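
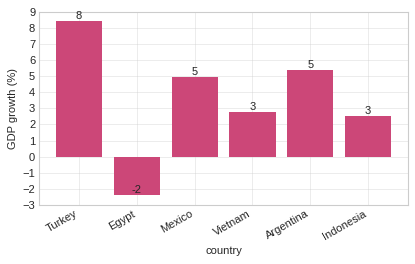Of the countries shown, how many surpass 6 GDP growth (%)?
1

Above 6: Turkey.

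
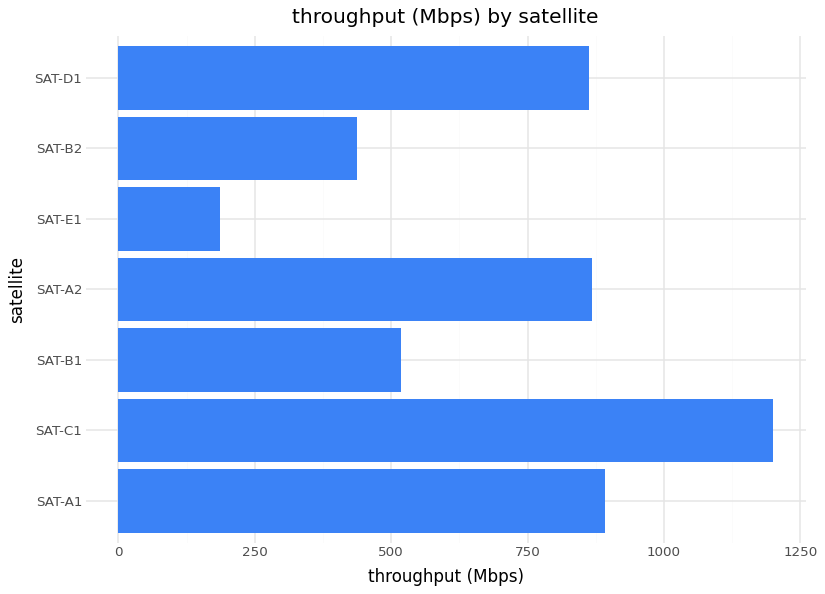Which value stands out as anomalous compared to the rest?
SAT-E1

SAT-E1 ≈ 200; the rest sit between ≈ 400 and ≈ 1200.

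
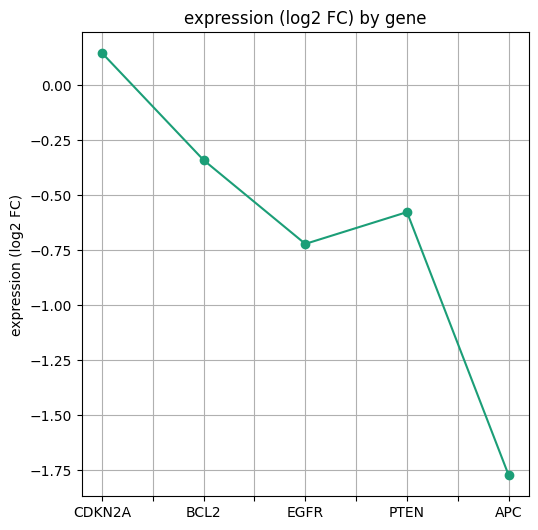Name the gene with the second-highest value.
BCL2

Top 3: CDKN2A ≈ 0.2, BCL2 ≈ -0.4, PTEN ≈ -0.6.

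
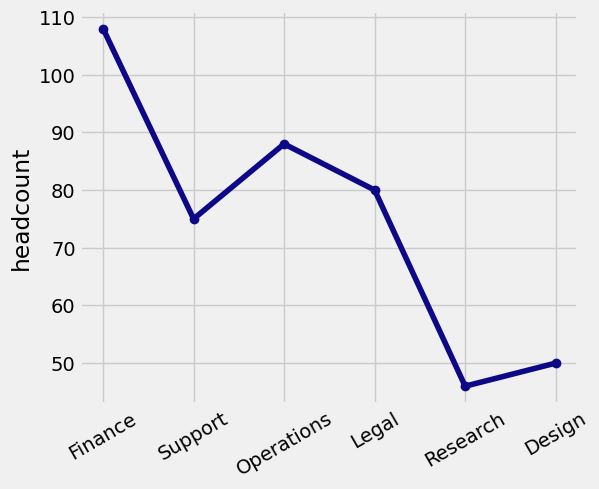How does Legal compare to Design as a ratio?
Legal ≈ 80, Design ≈ 50; 80/50 ≈ 1.6.

≈ 1.6×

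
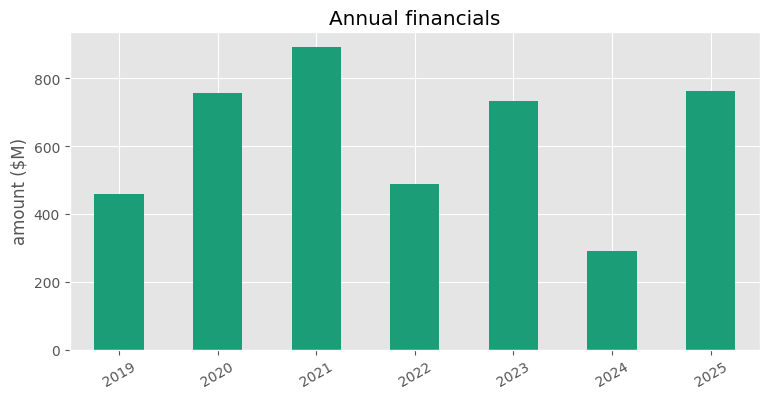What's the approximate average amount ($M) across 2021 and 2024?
(900 + 300) / 2 ≈ 600.

≈ 600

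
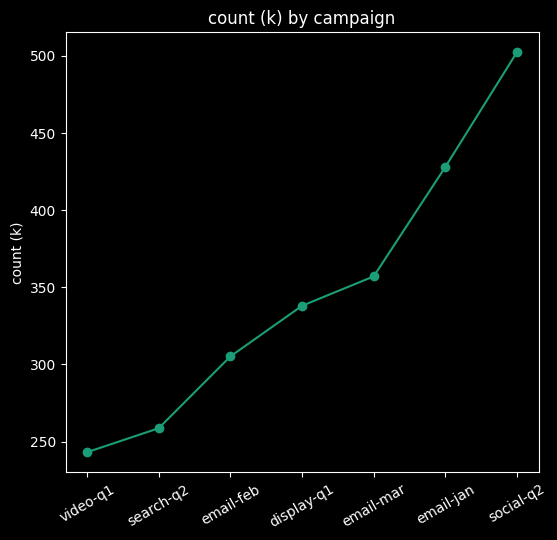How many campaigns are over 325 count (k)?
Above 325: display-q1, email-mar, email-jan, social-q2.

4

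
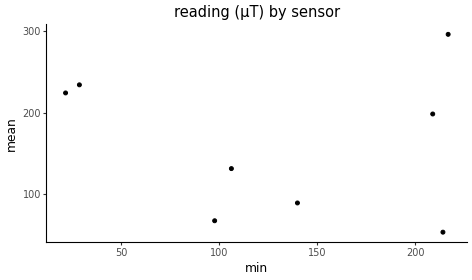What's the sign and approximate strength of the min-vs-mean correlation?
Points are roughly uncorrelated; weak (|r| ≈ 0.1).

no clear correlation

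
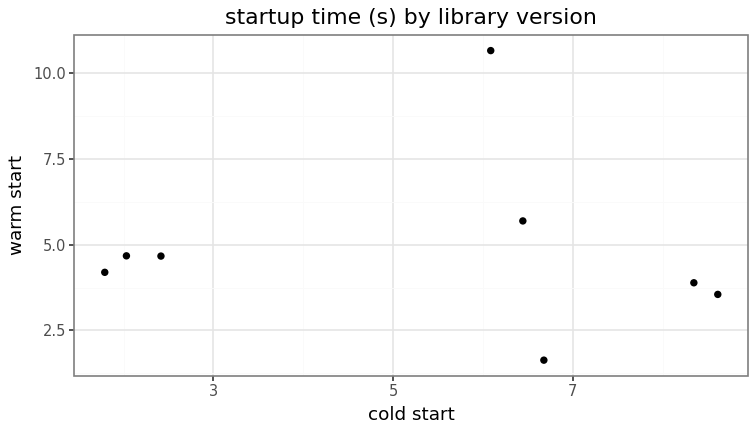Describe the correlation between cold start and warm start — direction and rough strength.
no clear correlation

Points are roughly uncorrelated; weak (|r| ≈ 0.1).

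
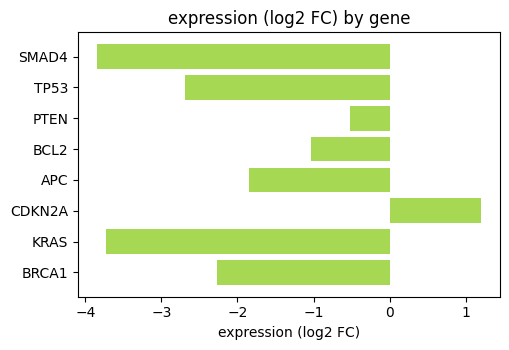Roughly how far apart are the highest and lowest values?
Max CDKN2A ≈ 1.0, min SMAD4 ≈ -4.0; range ≈ 5.0.

≈ 5.0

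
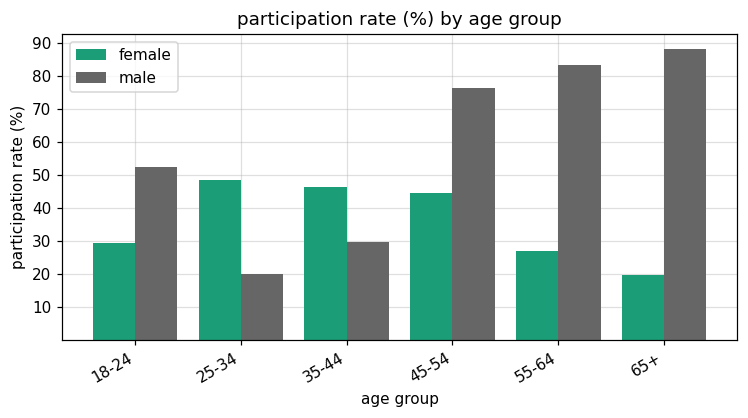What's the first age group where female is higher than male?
25-34

18-24: female ≈ 30 vs male ≈ 50 (not yet); 25-34: female ≈ 50 vs male ≈ 20 (first crossover).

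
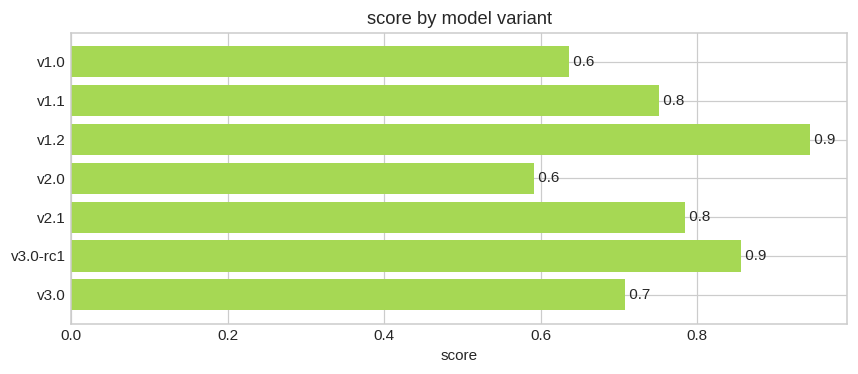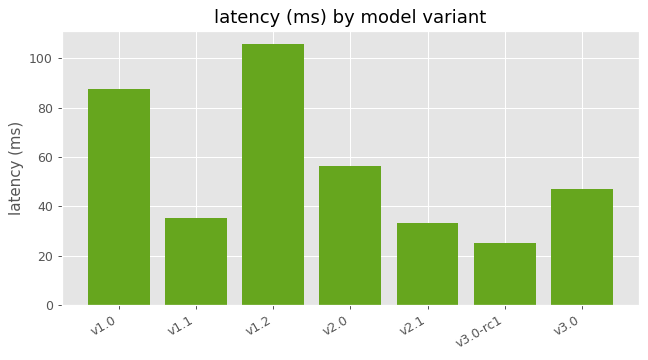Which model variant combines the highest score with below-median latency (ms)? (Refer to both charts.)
Chart 2 median latency (ms) ≈ 50; below-median model variants: v1.1, v2.1, v3.0-rc1. Among those, v3.0-rc1 has the highest score (≈ 0.9).

v3.0-rc1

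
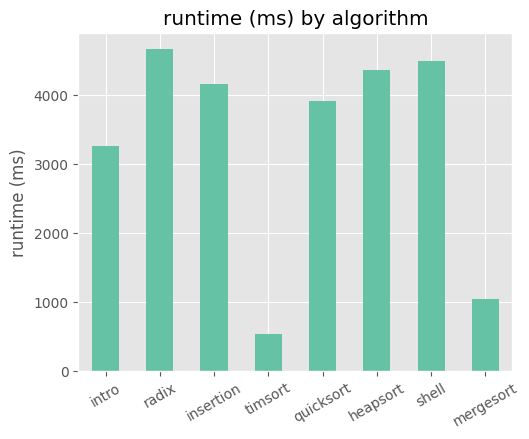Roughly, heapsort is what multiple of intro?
≈ 1.29×

heapsort ≈ 4500, intro ≈ 3500; 4500/3500 ≈ 1.29.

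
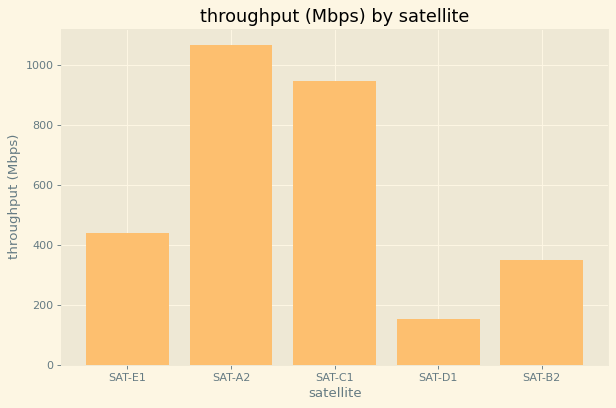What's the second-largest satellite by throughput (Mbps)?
SAT-C1

Top 3: SAT-A2 ≈ 1100, SAT-C1 ≈ 900, SAT-E1 ≈ 400.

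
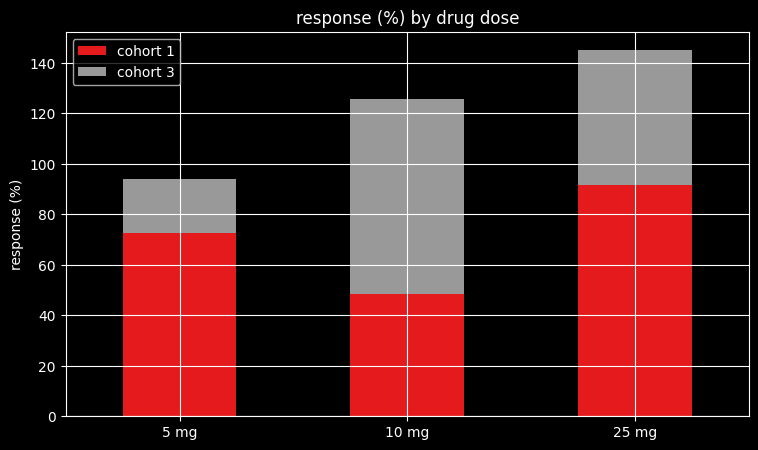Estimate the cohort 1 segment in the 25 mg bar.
cohort 1 top ≈ 100, bottom ≈ 0; segment ≈ 100.

≈ 100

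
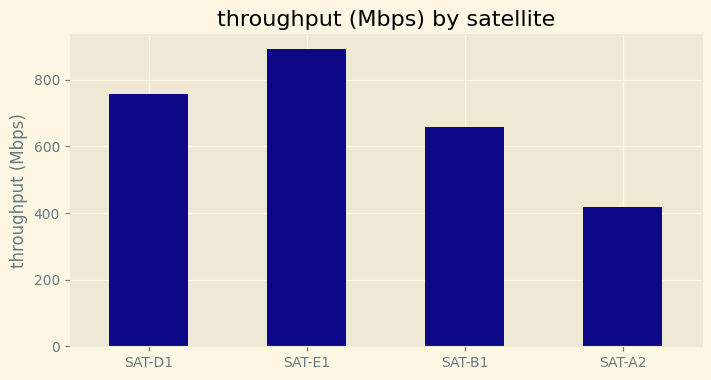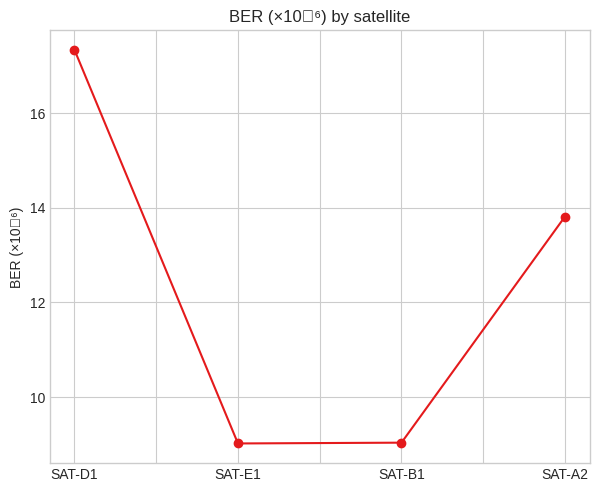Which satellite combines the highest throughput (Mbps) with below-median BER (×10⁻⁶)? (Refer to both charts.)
Chart 2 median BER (×10⁻⁶) ≈ 12; below-median satellites: SAT-E1, SAT-B1. Among those, SAT-E1 has the highest throughput (Mbps) (≈ 900).

SAT-E1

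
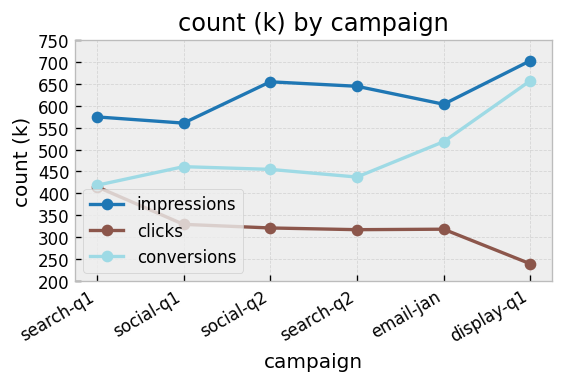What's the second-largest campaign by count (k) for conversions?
Top 3 for conversions: display-q1 ≈ 650, email-jan ≈ 500, social-q1 ≈ 450.

email-jan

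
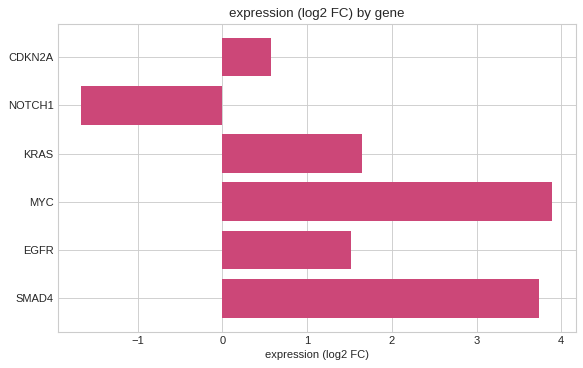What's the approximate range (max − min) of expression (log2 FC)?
≈ 5.5

Max MYC ≈ 4.0, min NOTCH1 ≈ -1.5; range ≈ 5.5.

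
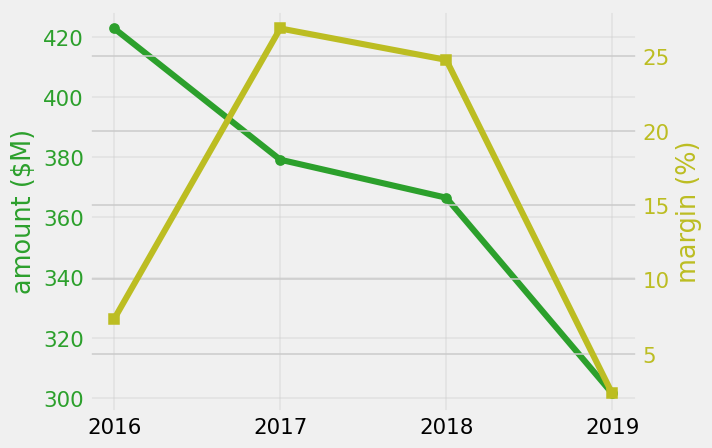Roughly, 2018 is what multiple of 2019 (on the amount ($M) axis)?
≈ 1.2×

2018 ≈ 360, 2019 ≈ 300; 360/300 ≈ 1.2.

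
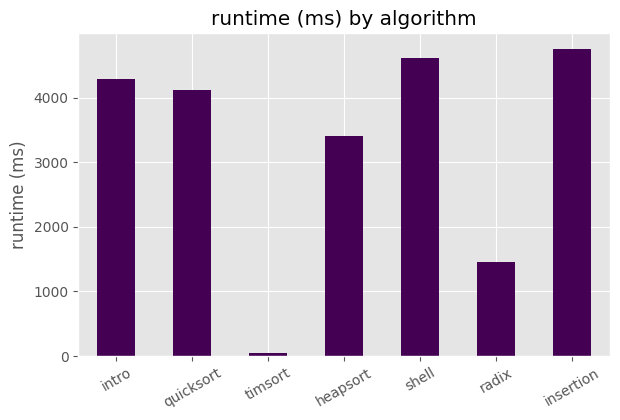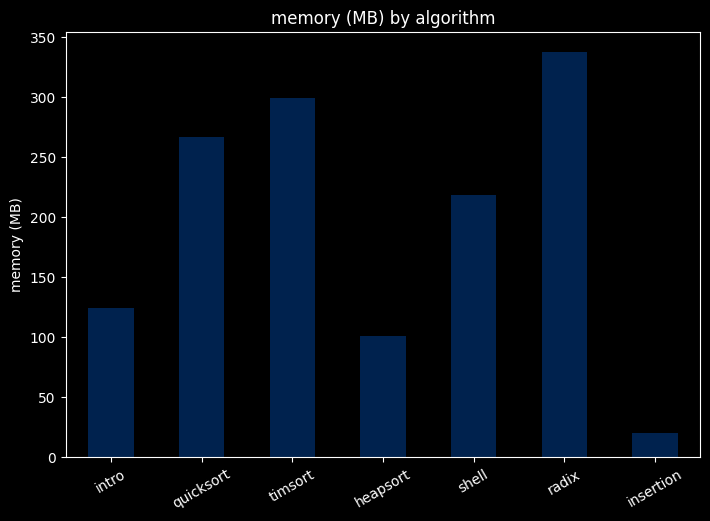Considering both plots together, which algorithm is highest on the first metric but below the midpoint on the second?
insertion

Chart 2 median memory (MB) ≈ 200; below-median algorithms: intro, heapsort, insertion. Among those, insertion has the highest runtime (ms) (≈ 5000).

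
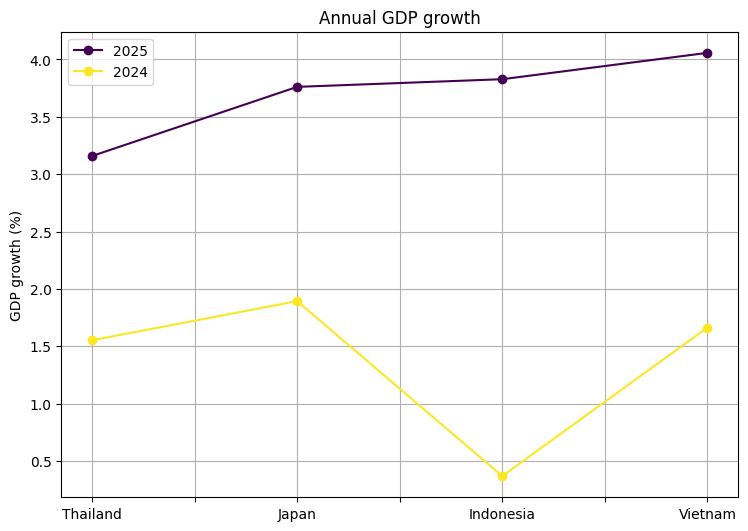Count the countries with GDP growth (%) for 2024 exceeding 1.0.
Above 1.0: Thailand, Japan, Vietnam.

3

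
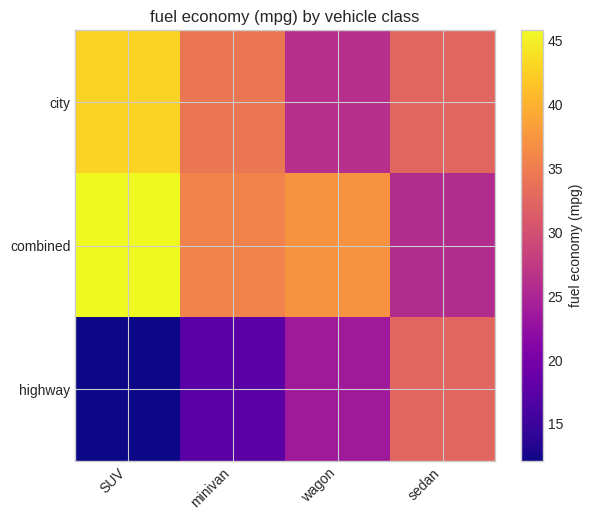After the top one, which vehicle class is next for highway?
wagon

Top 3 for highway: sedan ≈ 35, wagon ≈ 25, minivan ≈ 15.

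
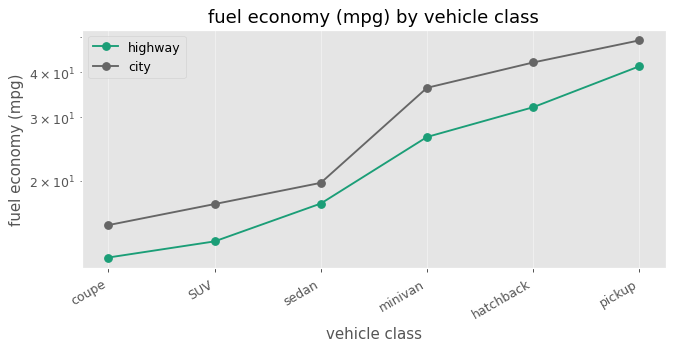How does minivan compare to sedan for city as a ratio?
≈ 1.75×

minivan ≈ 35, sedan ≈ 20; 35/20 ≈ 1.75.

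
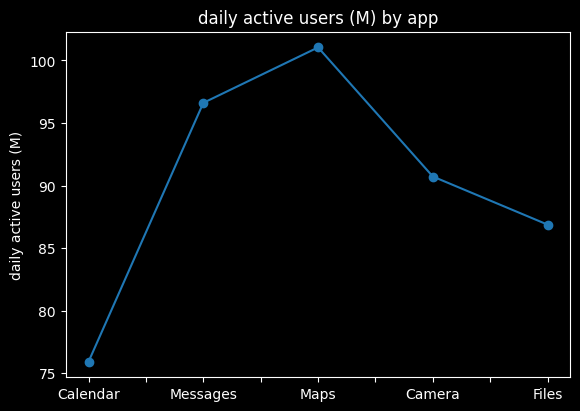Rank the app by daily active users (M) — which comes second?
Messages

Top 3: Maps ≈ 100, Messages ≈ 95, Camera ≈ 90.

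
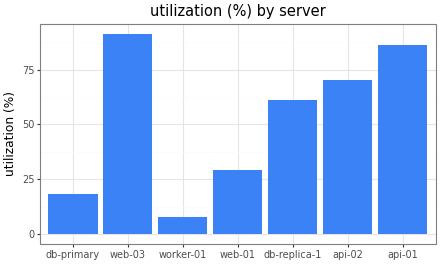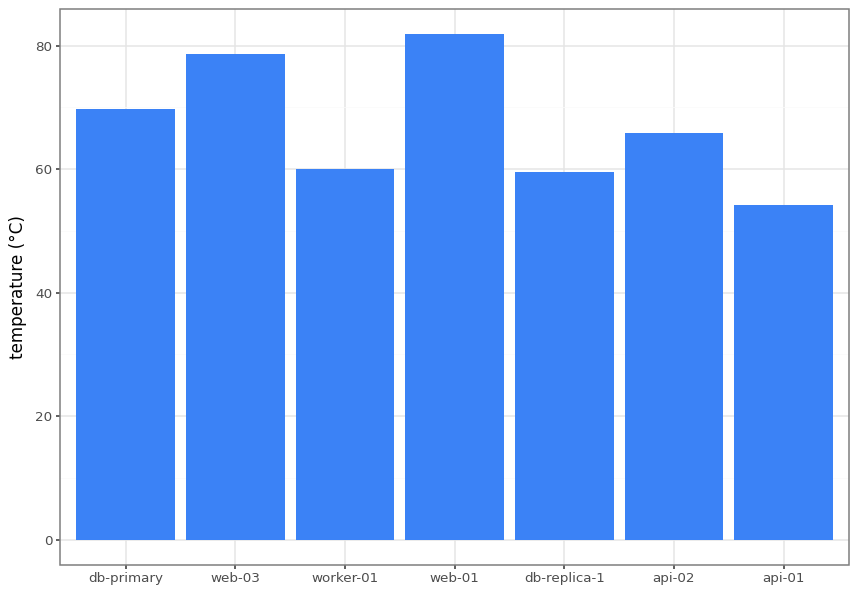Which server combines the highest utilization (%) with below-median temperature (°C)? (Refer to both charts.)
api-01

Chart 2 median temperature (°C) ≈ 70; below-median servers: worker-01, db-replica-1, api-01. Among those, api-01 has the highest utilization (%) (≈ 90).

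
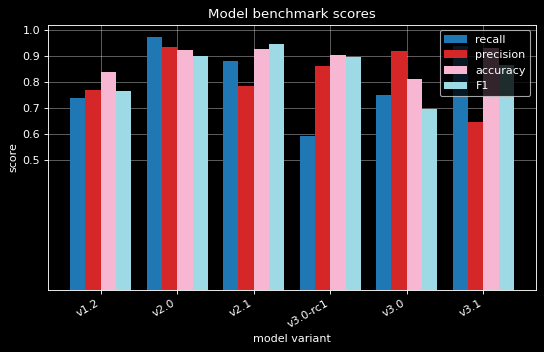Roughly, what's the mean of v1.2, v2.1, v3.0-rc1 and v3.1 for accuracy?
(0.8 + 0.9 + 0.9 + 0.9) / 4 ≈ 0.88.

≈ 0.88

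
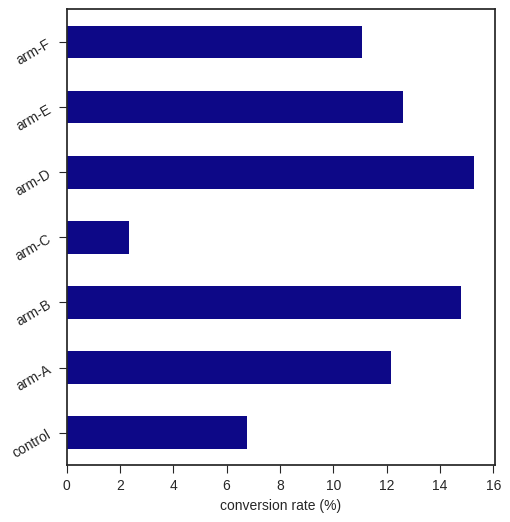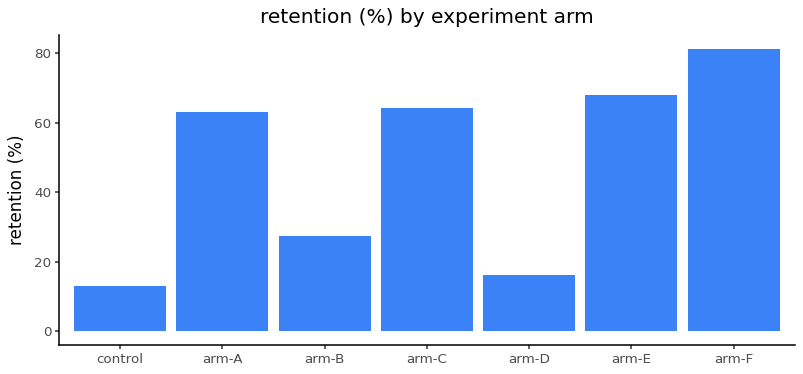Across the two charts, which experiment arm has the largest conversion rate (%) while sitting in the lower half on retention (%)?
Chart 2 median retention (%) ≈ 60; below-median experiment arms: control, arm-B, arm-D. Among those, arm-D has the highest conversion rate (%) (≈ 16).

arm-D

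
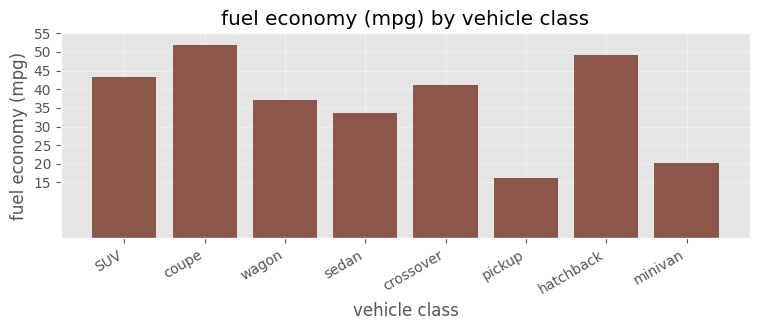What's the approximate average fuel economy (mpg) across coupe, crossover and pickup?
≈ 35

(50 + 40 + 15) / 3 ≈ 35.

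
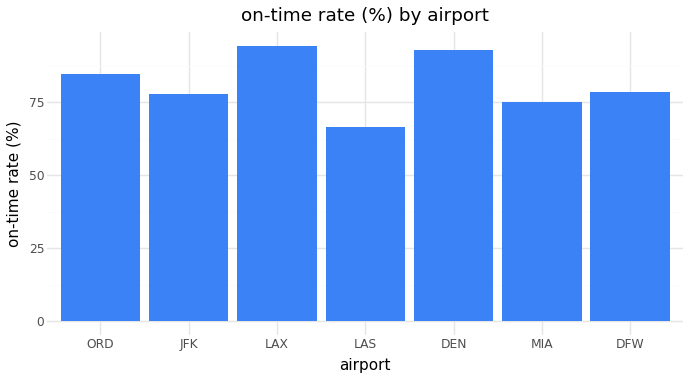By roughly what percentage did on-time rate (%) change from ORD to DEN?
ORD ≈ 80, DEN ≈ 90; (90 − 80) / 80 ≈ +12.5%.

≈ +12.5%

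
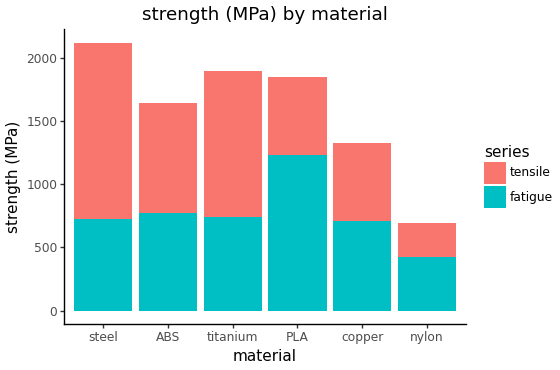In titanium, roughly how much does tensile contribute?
tensile top ≈ 1800, bottom ≈ 800; segment ≈ 1000.

≈ 1000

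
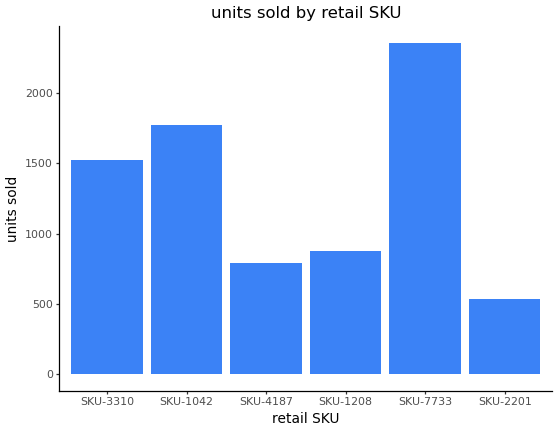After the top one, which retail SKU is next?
SKU-1042

Top 3: SKU-7733 ≈ 2400, SKU-1042 ≈ 1800, SKU-3310 ≈ 1600.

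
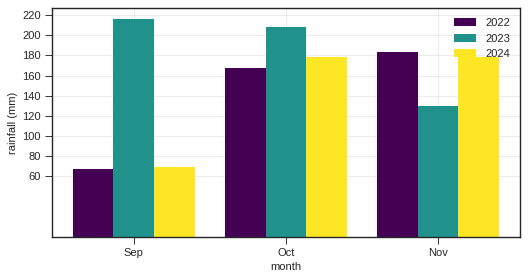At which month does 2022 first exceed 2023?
Oct: 2022 ≈ 160 vs 2023 ≈ 200 (not yet); Nov: 2022 ≈ 180 vs 2023 ≈ 120 (first crossover).

Nov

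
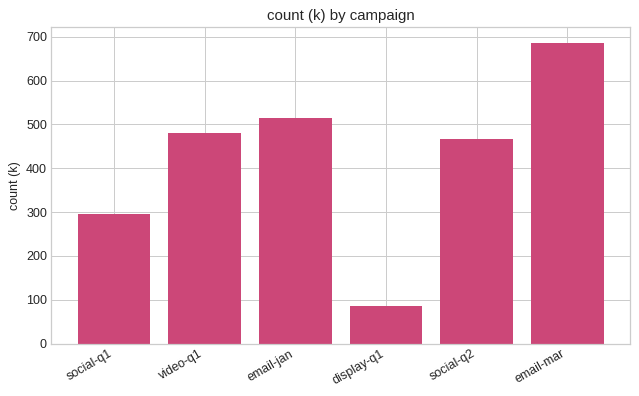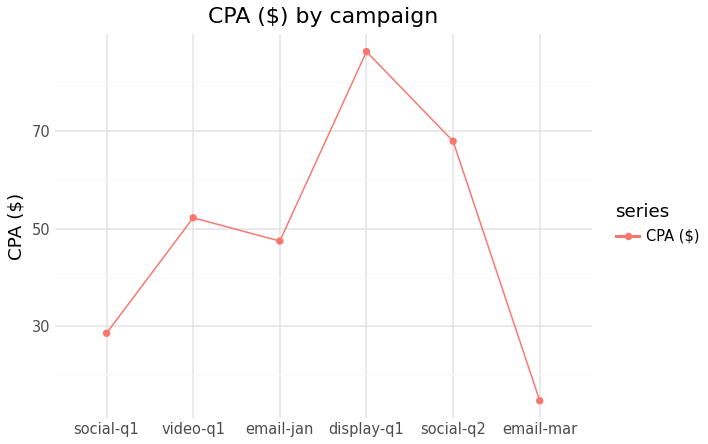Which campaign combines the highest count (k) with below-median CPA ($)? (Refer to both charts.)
email-mar

Chart 2 median CPA ($) ≈ 50; below-median campaigns: social-q1, email-jan, email-mar. Among those, email-mar has the highest count (k) (≈ 700).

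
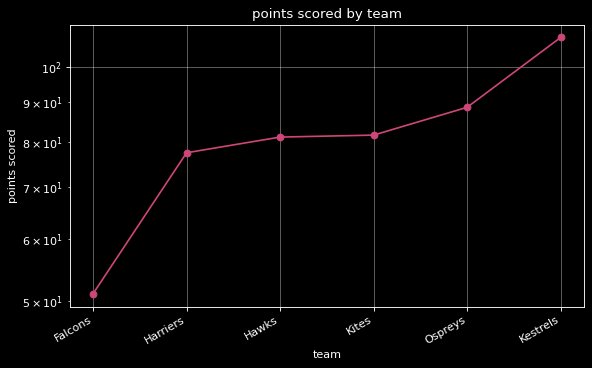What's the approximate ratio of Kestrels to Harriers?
≈ 1.38×

Kestrels ≈ 110, Harriers ≈ 80; 110/80 ≈ 1.38.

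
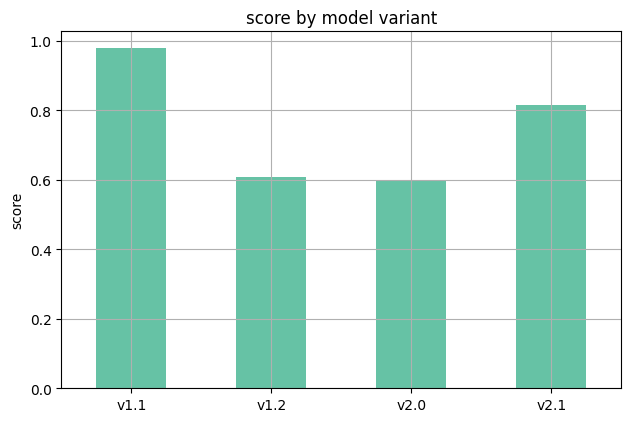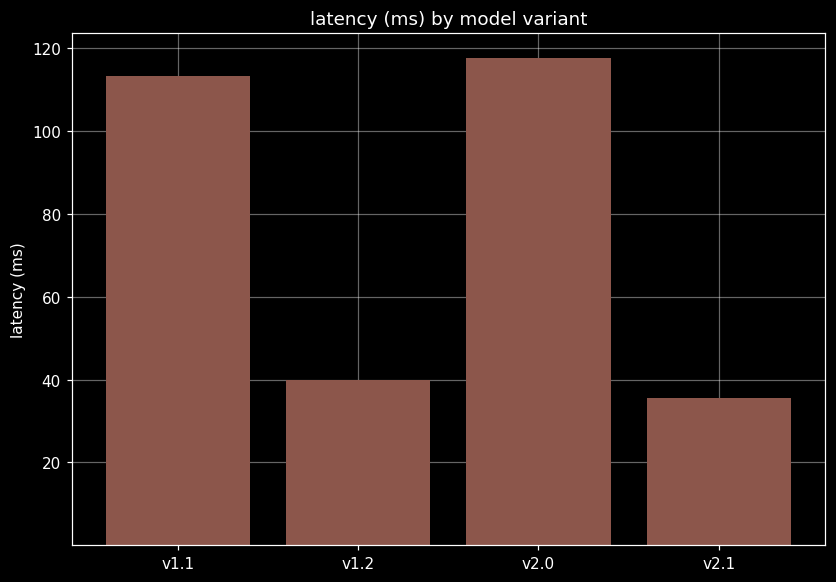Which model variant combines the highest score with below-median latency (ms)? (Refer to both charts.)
Chart 2 median latency (ms) ≈ 80; below-median model variants: v1.2, v2.1. Among those, v2.1 has the highest score (≈ 0.8).

v2.1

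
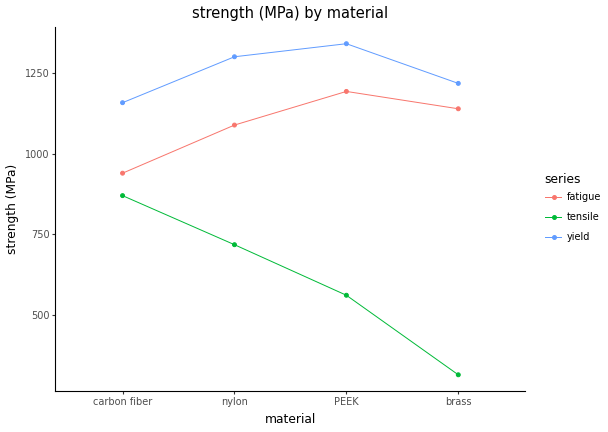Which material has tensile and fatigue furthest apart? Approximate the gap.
brass, ≈ 800 MPa

brass: tensile ≈ 300, fatigue ≈ 1100 → gap ≈ 800. Next-largest (PEEK) is only ≈ 600.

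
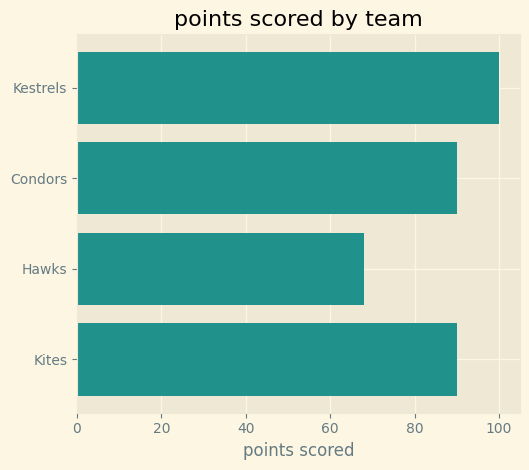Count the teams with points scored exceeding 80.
Above 80: Kestrels, Condors, Kites.

3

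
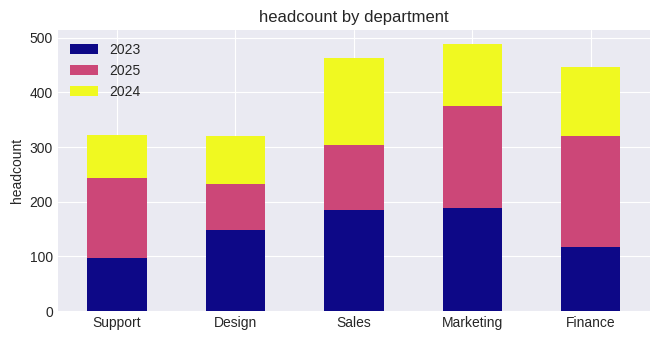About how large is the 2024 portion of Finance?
≈ 150

2024 top ≈ 450, bottom ≈ 300; segment ≈ 150.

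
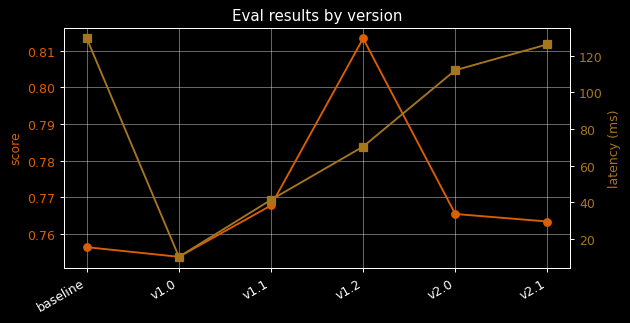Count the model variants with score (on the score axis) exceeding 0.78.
1

Above 0.78: v1.2.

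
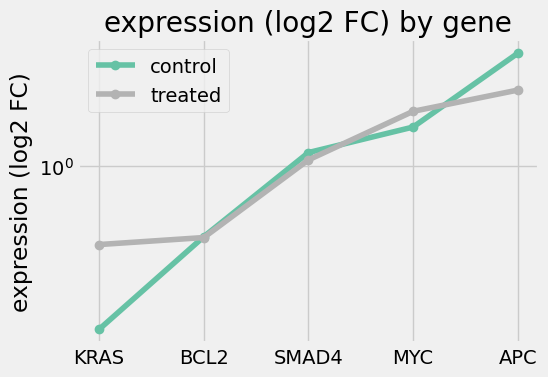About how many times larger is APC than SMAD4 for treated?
≈ 1.8×

APC ≈ 1.8, SMAD4 ≈ 1.0; 1.8/1.0 ≈ 1.8.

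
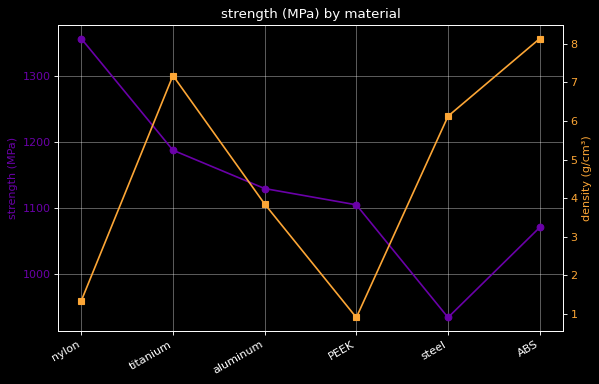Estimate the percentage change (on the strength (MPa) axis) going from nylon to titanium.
nylon ≈ 1350, titanium ≈ 1200; (1200 − 1350) / 1350 ≈ -11.1%.

≈ -11.1%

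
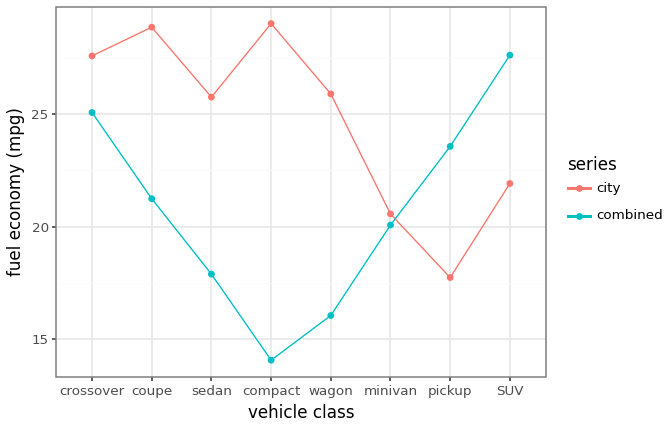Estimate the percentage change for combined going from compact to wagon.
compact ≈ 14, wagon ≈ 16; (16 − 14) / 14 ≈ +14.3%.

≈ +14.3%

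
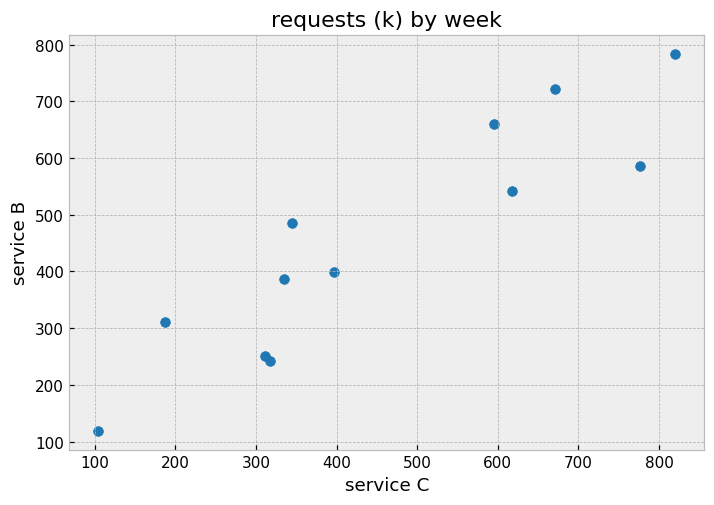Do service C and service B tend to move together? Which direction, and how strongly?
Points are positively correlated; strong (|r| ≈ 0.9).

positive, strong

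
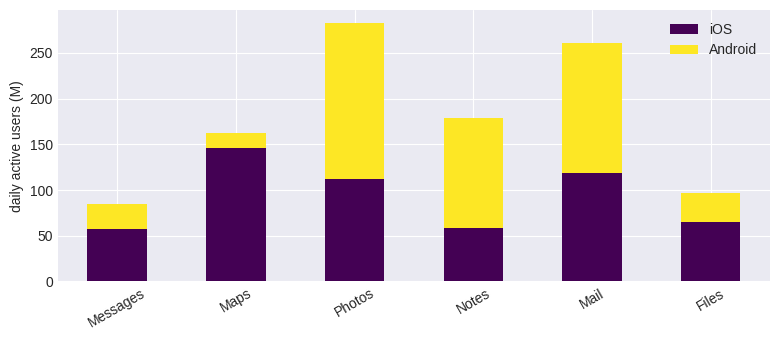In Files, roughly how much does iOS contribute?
≈ 75

iOS top ≈ 75, bottom ≈ 0; segment ≈ 75.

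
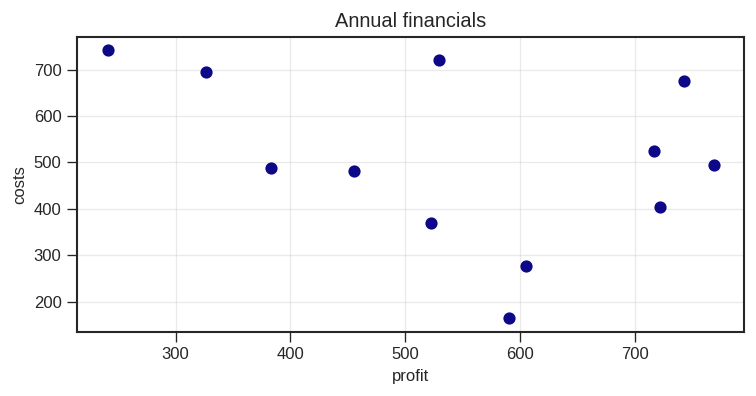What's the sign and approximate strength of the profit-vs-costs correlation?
Points are negatively correlated; weak (|r| ≈ 0.3).

negative, weak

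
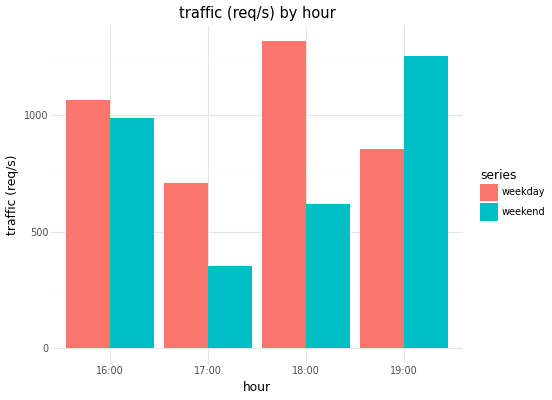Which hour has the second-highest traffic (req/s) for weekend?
16:00

Top 3 for weekend: 19:00 ≈ 1200, 16:00 ≈ 1000, 18:00 ≈ 600.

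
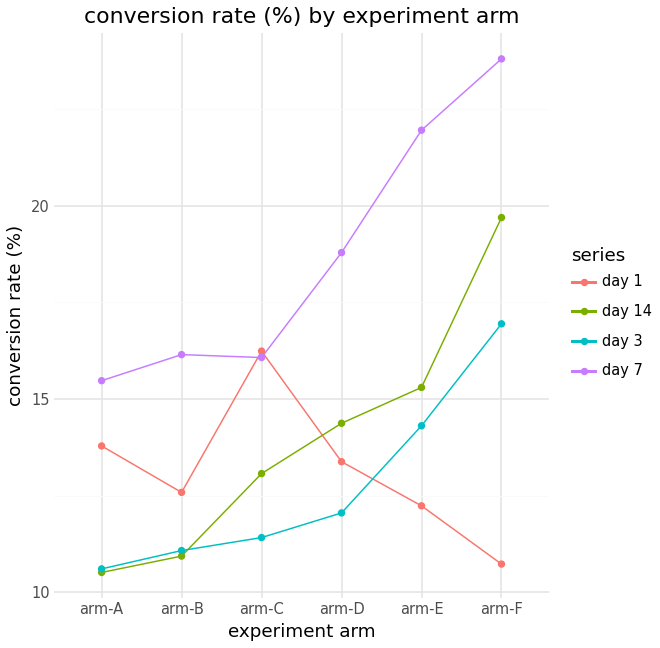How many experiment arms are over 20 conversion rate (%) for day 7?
2

Above 20: arm-E, arm-F.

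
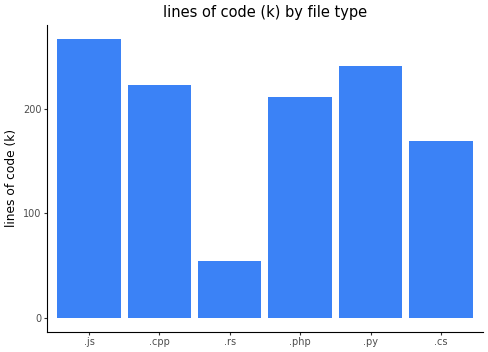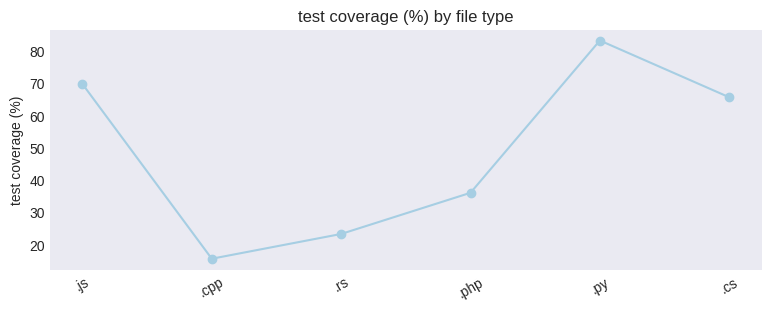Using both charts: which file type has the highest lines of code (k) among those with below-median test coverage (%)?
.cpp

Chart 2 median test coverage (%) ≈ 50; below-median file types: .cpp, .rs, .php. Among those, .cpp has the highest lines of code (k) (≈ 225).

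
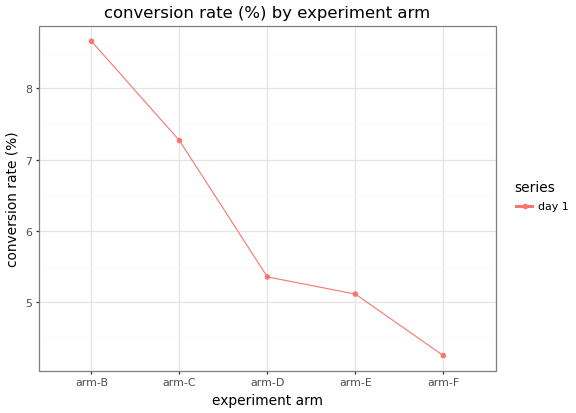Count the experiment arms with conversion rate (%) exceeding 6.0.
2

Above 6.0: arm-B, arm-C.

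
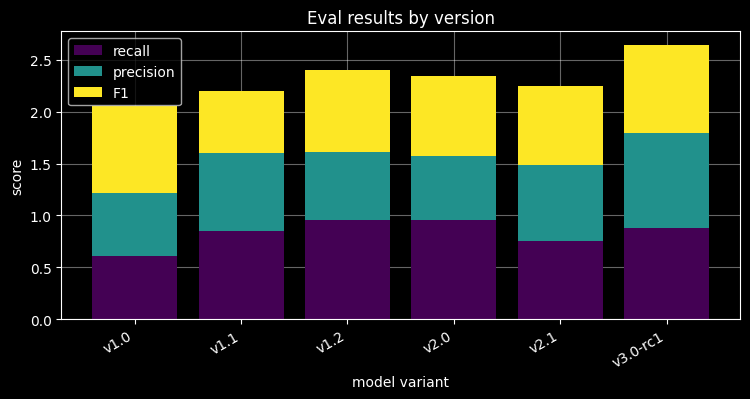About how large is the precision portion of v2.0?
≈ 0.5

precision top ≈ 1.5, bottom ≈ 1.0; segment ≈ 0.5.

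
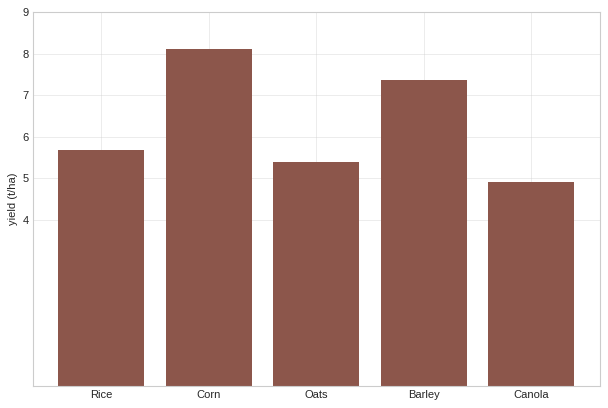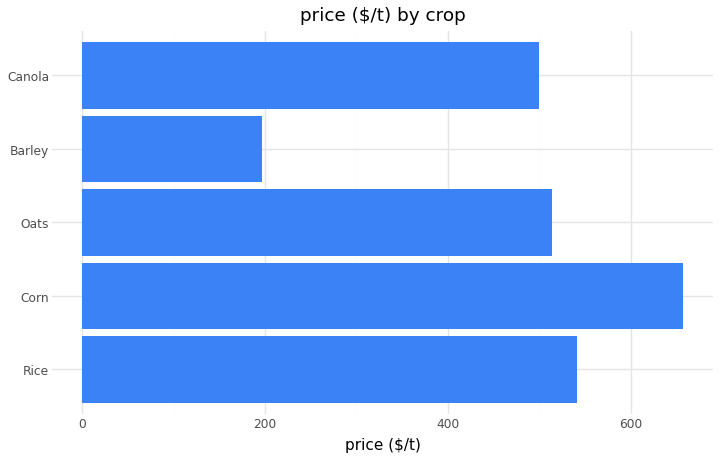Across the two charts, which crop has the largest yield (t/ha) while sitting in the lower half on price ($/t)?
Chart 2 median price ($/t) ≈ 500; below-median crops: Barley, Canola. Among those, Barley has the highest yield (t/ha) (≈ 7).

Barley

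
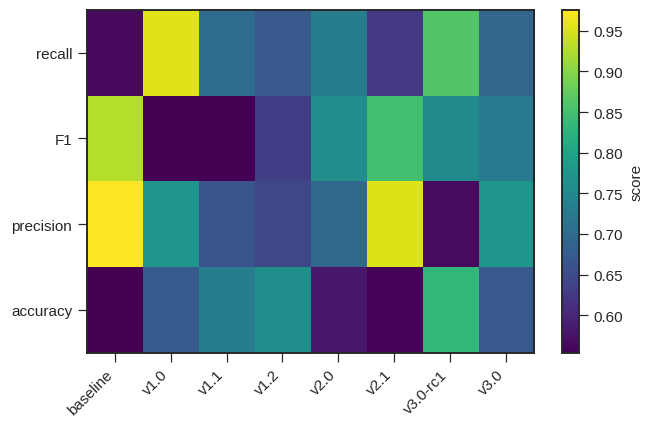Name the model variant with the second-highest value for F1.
Top 3 for F1: baseline ≈ 0.95, v2.1 ≈ 0.85, v2.0 ≈ 0.75.

v2.1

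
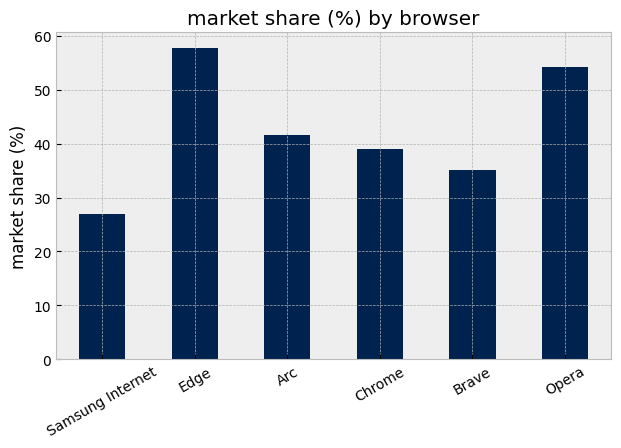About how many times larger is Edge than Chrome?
≈ 1.5×

Edge ≈ 60, Chrome ≈ 40; 60/40 ≈ 1.5.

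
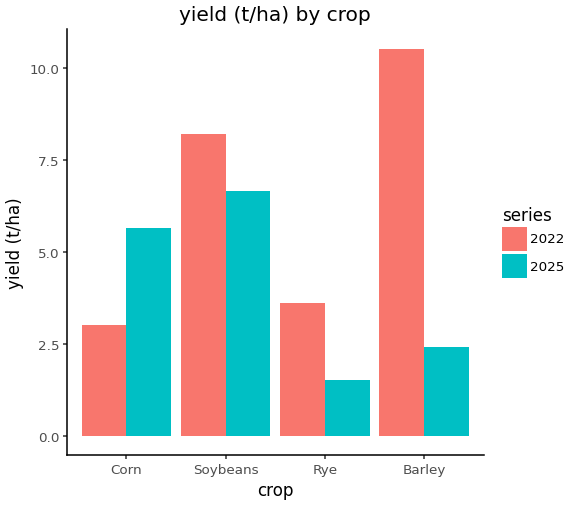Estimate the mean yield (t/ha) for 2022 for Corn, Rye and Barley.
(3 + 4 + 11) / 3 ≈ 6.

≈ 6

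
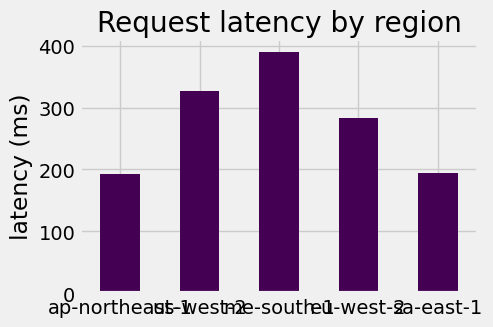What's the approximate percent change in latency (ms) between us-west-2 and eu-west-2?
≈ -14.3%

us-west-2 ≈ 350, eu-west-2 ≈ 300; (300 − 350) / 350 ≈ -14.3%.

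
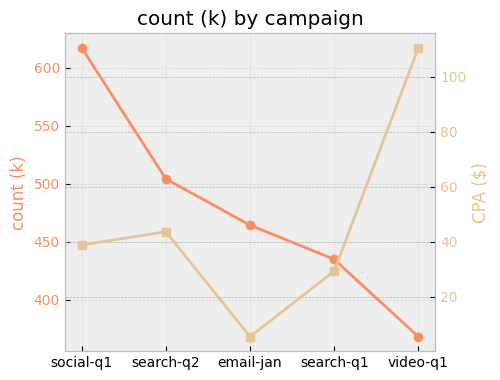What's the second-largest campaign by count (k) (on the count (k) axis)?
search-q2

Top 3 (on the count (k) axis): social-q1 ≈ 625, search-q2 ≈ 500, email-jan ≈ 475.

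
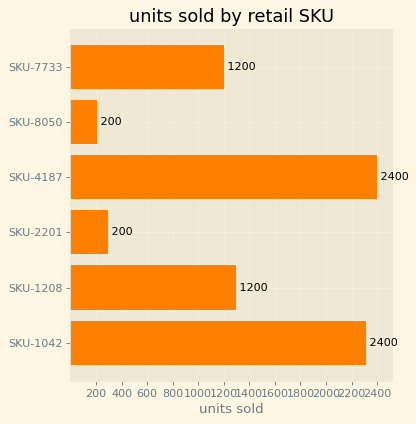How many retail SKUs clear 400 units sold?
Above 400: SKU-7733, SKU-4187, SKU-1208, SKU-1042.

4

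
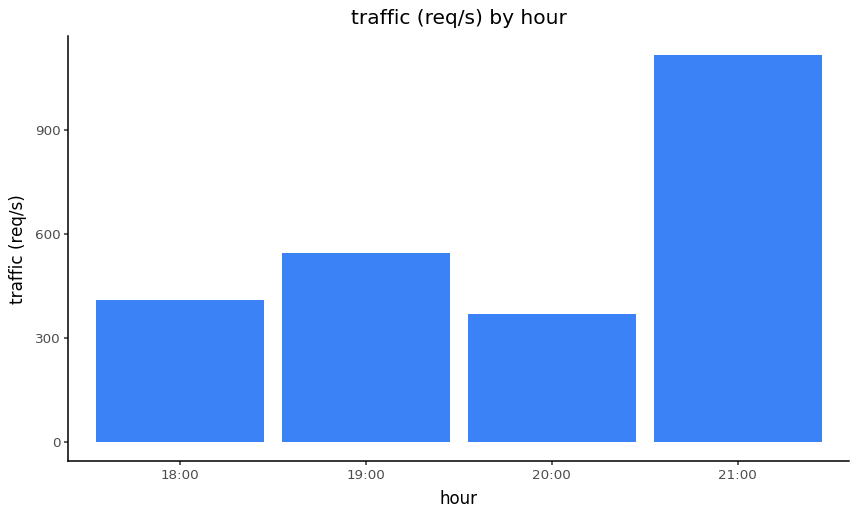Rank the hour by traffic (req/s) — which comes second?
Top 3: 21:00 ≈ 1100, 19:00 ≈ 500, 18:00 ≈ 400.

19:00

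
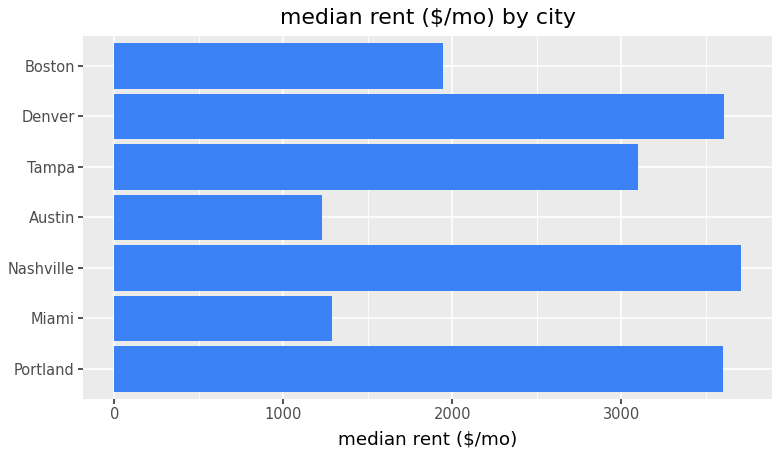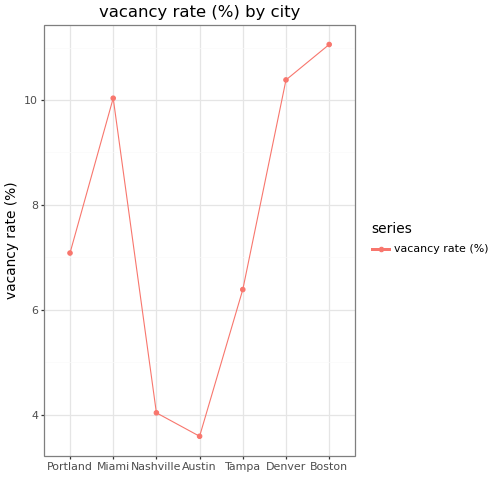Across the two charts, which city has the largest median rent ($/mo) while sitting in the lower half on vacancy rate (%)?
Chart 2 median vacancy rate (%) ≈ 8; below-median cities: Nashville, Austin, Tampa. Among those, Nashville has the highest median rent ($/mo) (≈ 3500).

Nashville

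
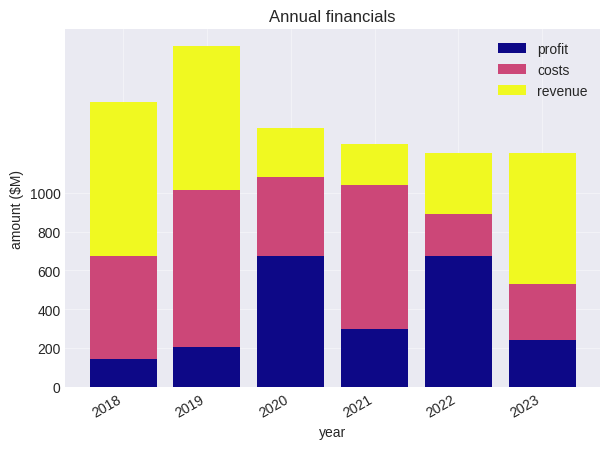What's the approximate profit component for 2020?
≈ 600

profit top ≈ 600, bottom ≈ 0; segment ≈ 600.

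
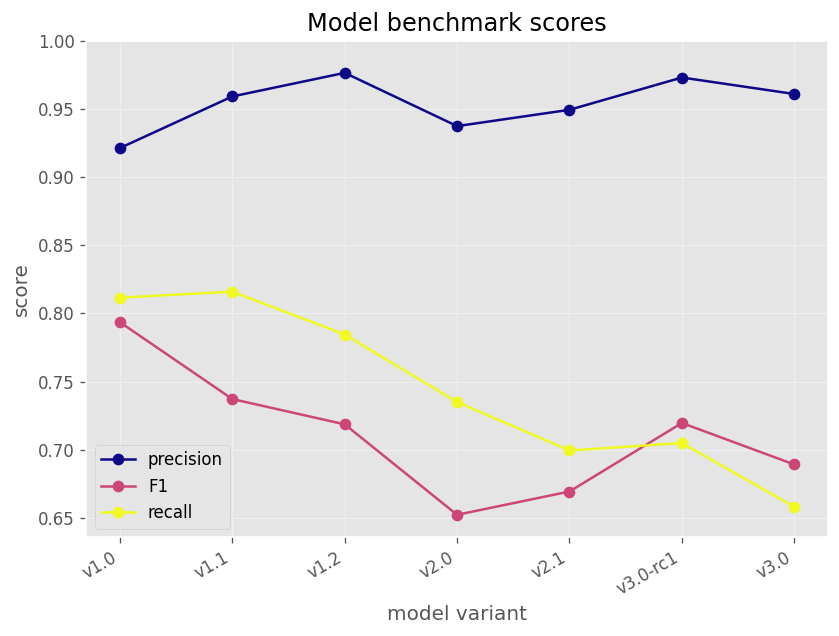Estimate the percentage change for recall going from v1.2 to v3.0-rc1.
v1.2 ≈ 0.80, v3.0-rc1 ≈ 0.70; (0.70 − 0.80) / 0.80 ≈ -12.5%.

≈ -12.5%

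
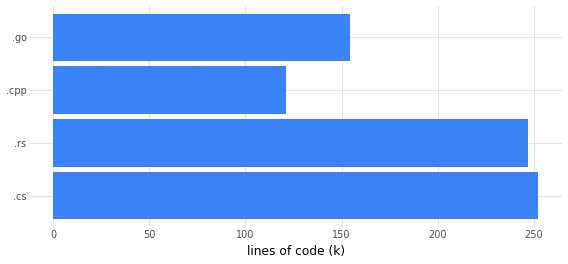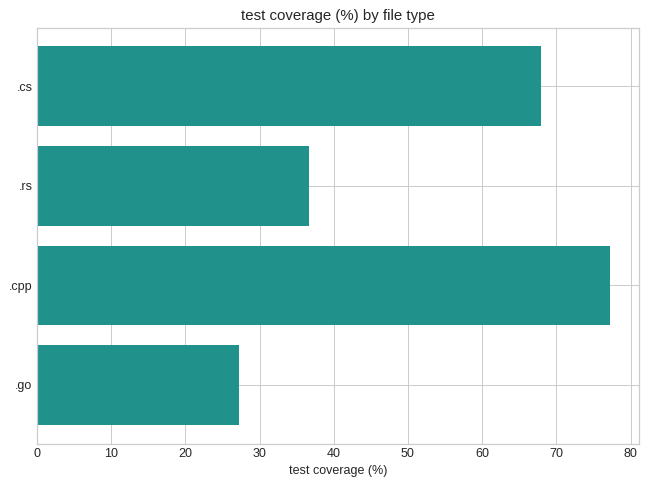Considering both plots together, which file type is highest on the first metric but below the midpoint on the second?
.rs

Chart 2 median test coverage (%) ≈ 50; below-median file types: .rs, .go. Among those, .rs has the highest lines of code (k) (≈ 250).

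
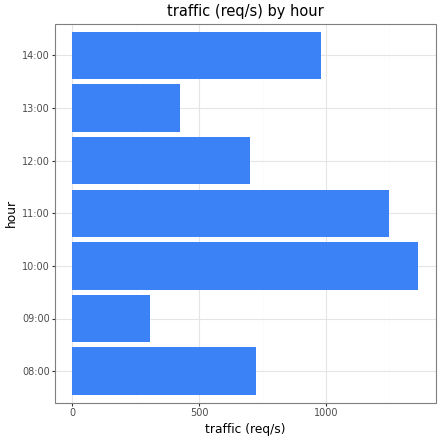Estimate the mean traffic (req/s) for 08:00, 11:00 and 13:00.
(800 + 1200 + 400) / 3 ≈ 800.

≈ 800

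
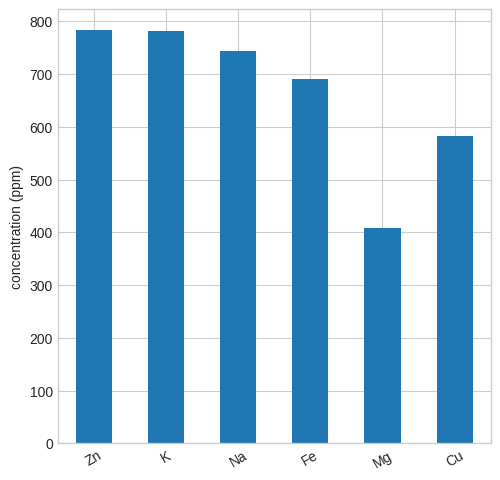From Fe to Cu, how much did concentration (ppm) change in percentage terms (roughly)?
≈ -14.3%

Fe ≈ 700, Cu ≈ 600; (600 − 700) / 700 ≈ -14.3%.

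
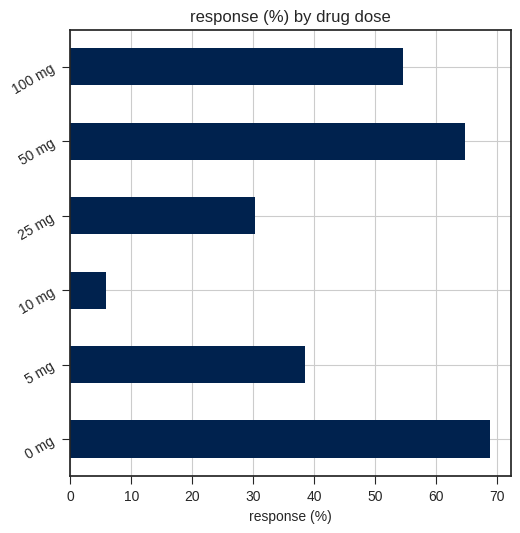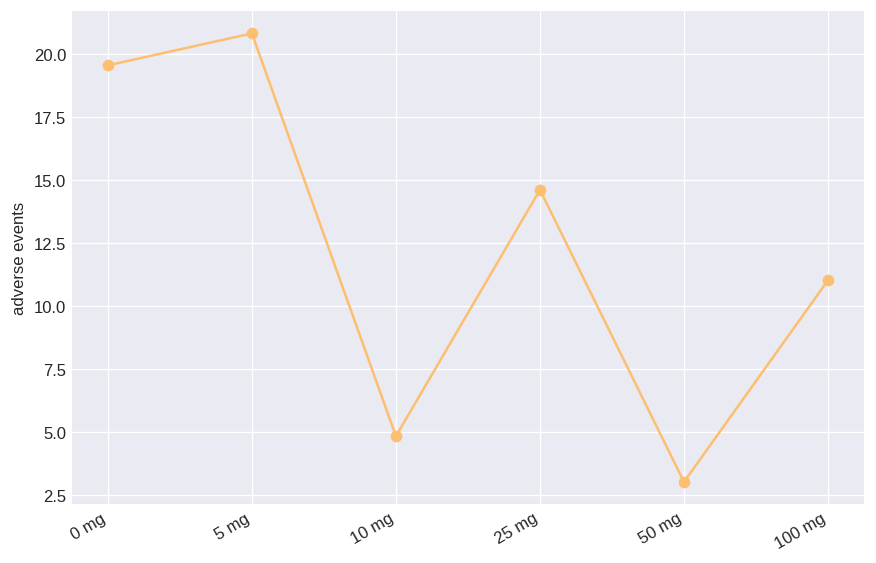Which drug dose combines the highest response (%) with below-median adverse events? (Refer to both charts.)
Chart 2 median adverse events ≈ 12; below-median drug doses: 10 mg, 50 mg, 100 mg. Among those, 50 mg has the highest response (%) (≈ 60).

50 mg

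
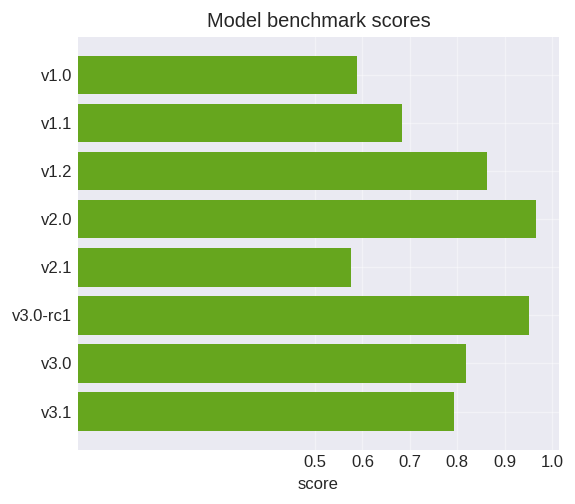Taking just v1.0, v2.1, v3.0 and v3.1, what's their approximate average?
(0.6 + 0.6 + 0.8 + 0.8) / 4 ≈ 0.7.

≈ 0.7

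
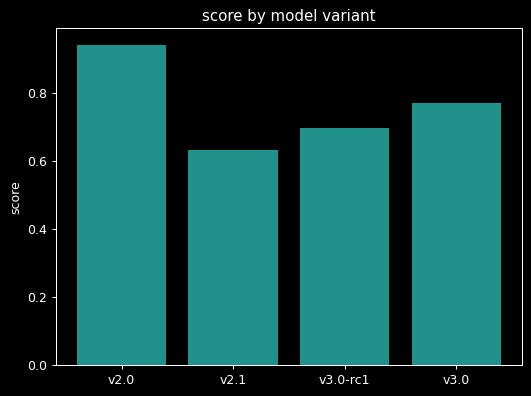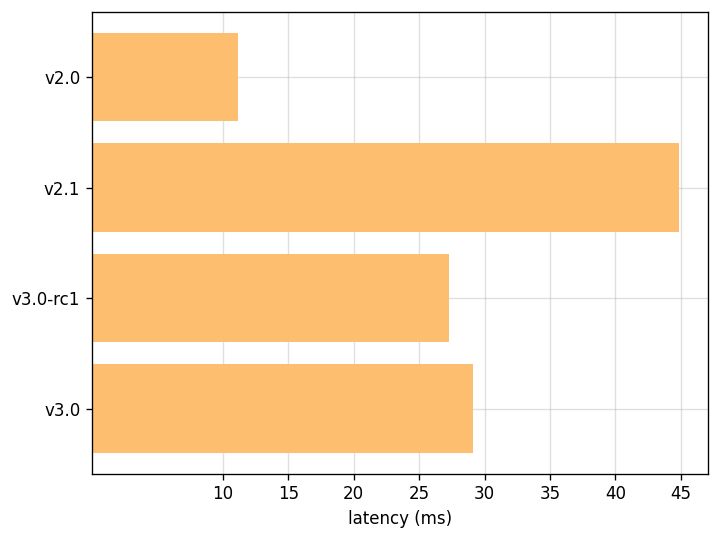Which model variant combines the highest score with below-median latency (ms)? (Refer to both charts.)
v2.0

Chart 2 median latency (ms) ≈ 30; below-median model variants: v2.0, v3.0-rc1. Among those, v2.0 has the highest score (≈ 0.9).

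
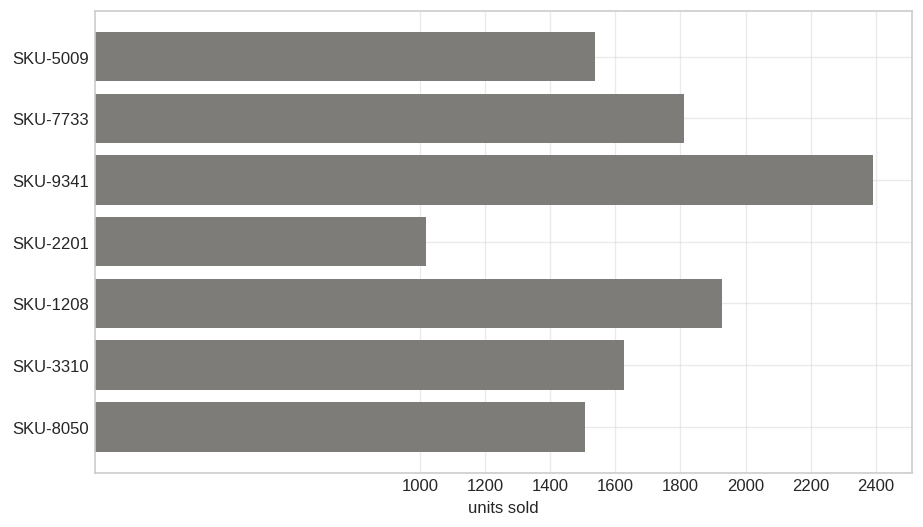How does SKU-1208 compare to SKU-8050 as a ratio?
≈ 1.25×

SKU-1208 ≈ 2000, SKU-8050 ≈ 1600; 2000/1600 ≈ 1.25.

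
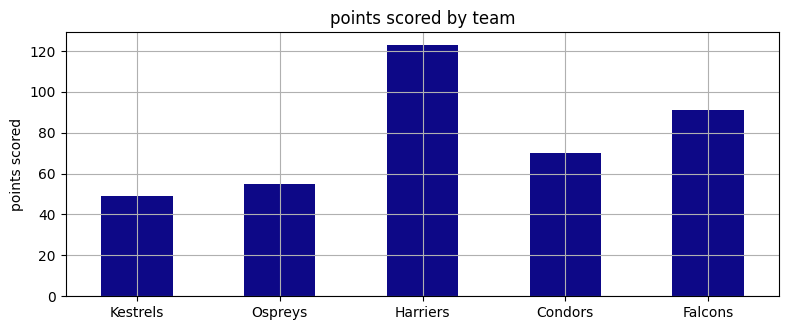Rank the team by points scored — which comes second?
Top 3: Harriers ≈ 120, Falcons ≈ 100, Condors ≈ 80.

Falcons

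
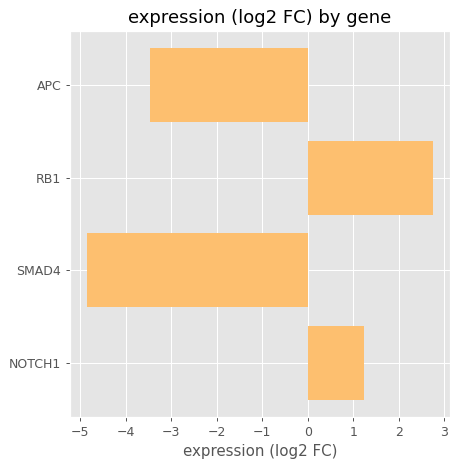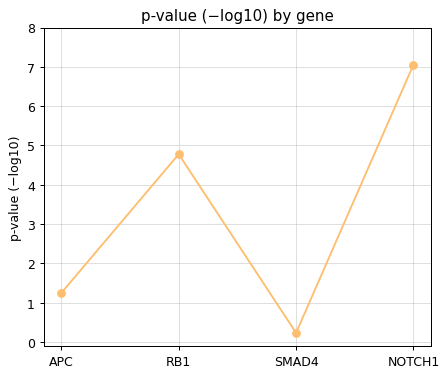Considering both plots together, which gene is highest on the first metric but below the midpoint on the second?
APC

Chart 2 median p-value (−log10) ≈ 3; below-median genes: APC, SMAD4. Among those, APC has the highest expression (log2 FC) (≈ -3.5).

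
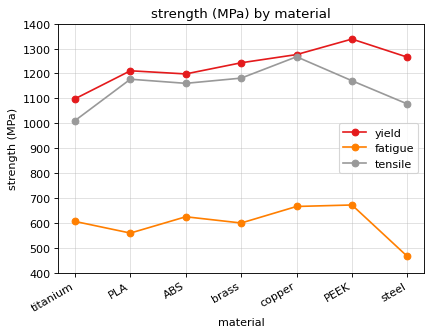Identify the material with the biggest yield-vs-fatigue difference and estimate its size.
steel, ≈ 800 MPa

steel: yield ≈ 1300, fatigue ≈ 500 → gap ≈ 800. Next-largest (PEEK) is only ≈ 600.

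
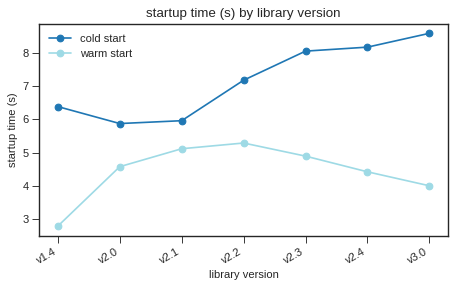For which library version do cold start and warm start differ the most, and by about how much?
v3.0: cold start ≈ 8.5, warm start ≈ 4.0 → gap ≈ 4.5. Next-largest (v2.4) is only ≈ 3.5.

v3.0, ≈ 4.5 s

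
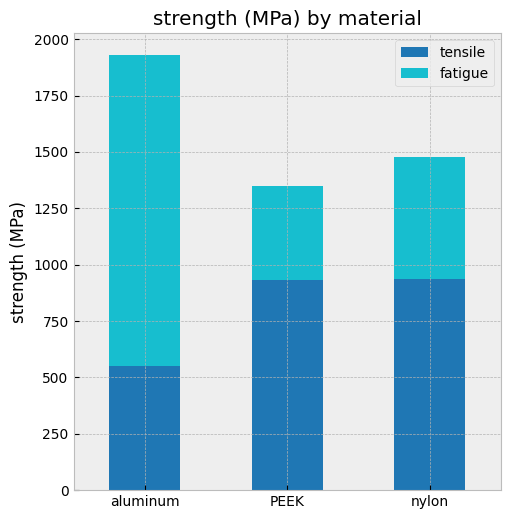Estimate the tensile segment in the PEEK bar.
tensile top ≈ 1000, bottom ≈ 0; segment ≈ 1000.

≈ 1000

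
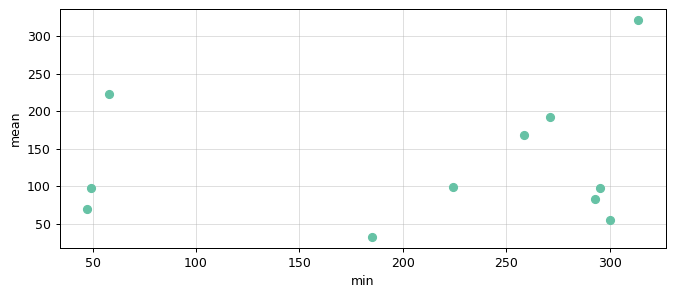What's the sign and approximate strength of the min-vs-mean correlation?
Points are roughly uncorrelated; weak (|r| ≈ 0.2).

no clear correlation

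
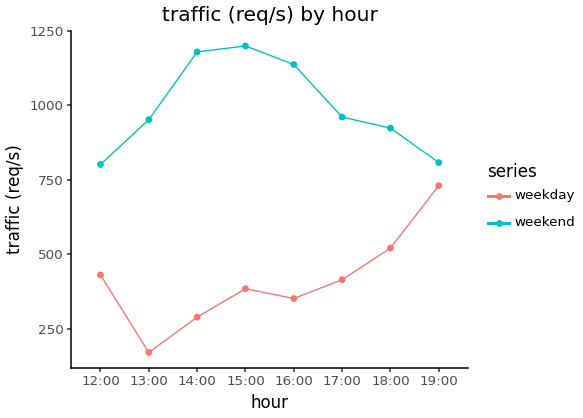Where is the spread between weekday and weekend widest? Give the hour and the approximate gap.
14:00: weekday ≈ 300, weekend ≈ 1200 → gap ≈ 900. Next-largest (15:00) is only ≈ 800.

14:00, ≈ 900 req/s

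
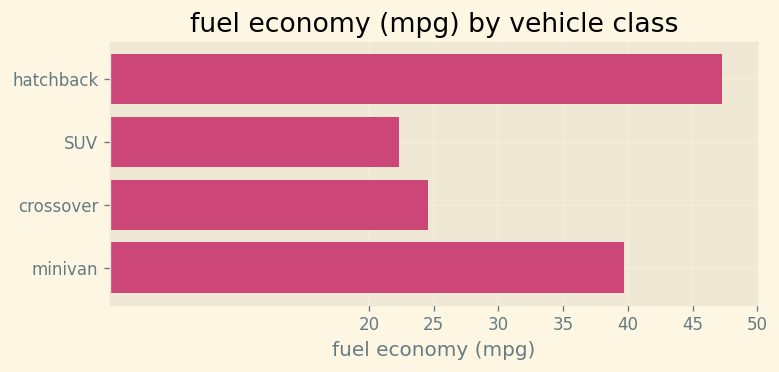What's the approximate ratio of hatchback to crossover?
hatchback ≈ 45, crossover ≈ 25; 45/25 ≈ 1.8.

≈ 1.8×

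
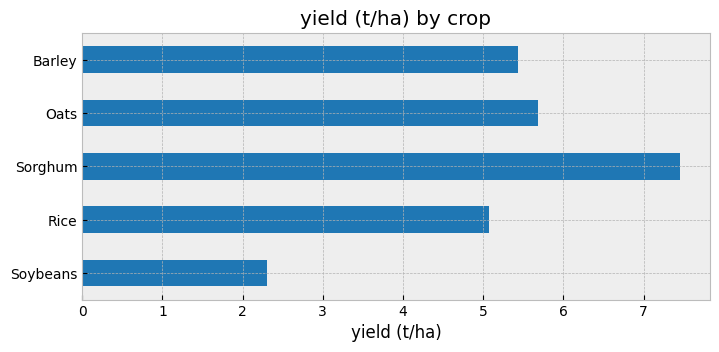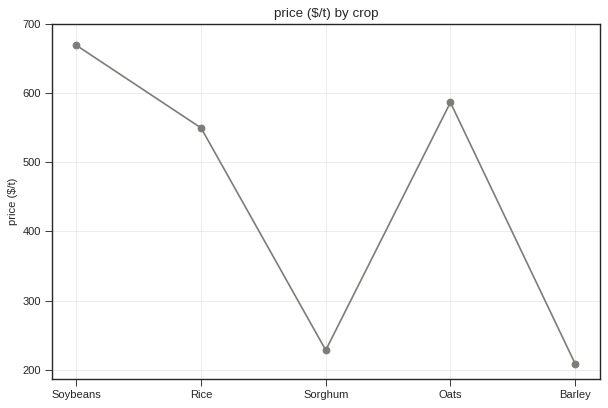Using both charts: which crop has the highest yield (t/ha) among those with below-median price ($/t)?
Chart 2 median price ($/t) ≈ 500; below-median crops: Sorghum, Barley. Among those, Sorghum has the highest yield (t/ha) (≈ 7).

Sorghum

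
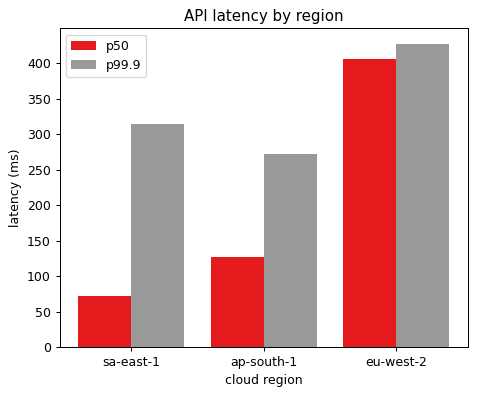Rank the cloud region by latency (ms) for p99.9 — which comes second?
sa-east-1

Top 3 for p99.9: eu-west-2 ≈ 450, sa-east-1 ≈ 300, ap-south-1 ≈ 250.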